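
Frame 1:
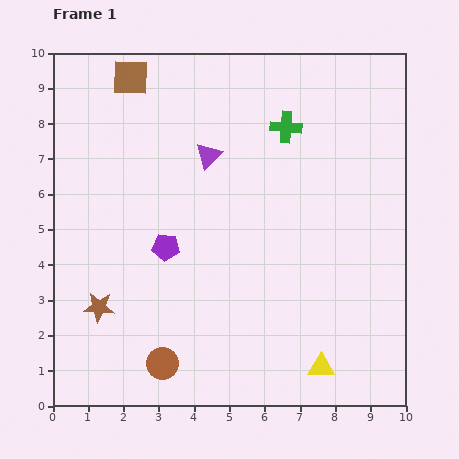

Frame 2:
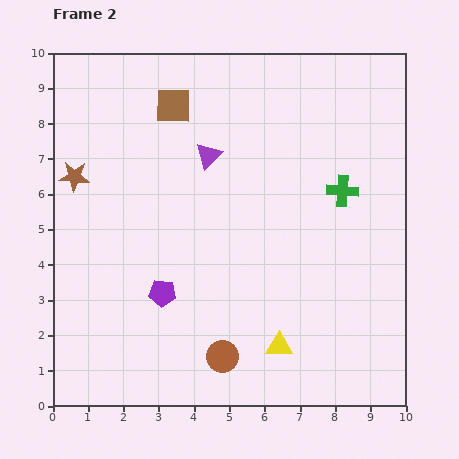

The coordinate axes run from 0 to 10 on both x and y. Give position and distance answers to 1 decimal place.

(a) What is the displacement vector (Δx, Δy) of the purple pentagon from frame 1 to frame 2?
(-0.1, -1.3)

The purple pentagon was at (3.2, 4.5) in frame 1 and (3.1, 3.2) in frame 2.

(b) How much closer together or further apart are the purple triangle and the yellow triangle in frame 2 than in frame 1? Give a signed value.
-1.0

Distance in frame 1: 6.8. Distance in frame 2: 5.8.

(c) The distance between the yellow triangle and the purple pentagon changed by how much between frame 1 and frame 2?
-2.0

Distance in frame 1: 5.6. Distance in frame 2: 3.6.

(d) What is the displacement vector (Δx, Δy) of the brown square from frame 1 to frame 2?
(1.2, -0.8)

The brown square was at (2.2, 9.3) in frame 1 and (3.4, 8.5) in frame 2.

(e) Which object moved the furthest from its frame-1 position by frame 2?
the brown star

(moved 3.8; next 2.4)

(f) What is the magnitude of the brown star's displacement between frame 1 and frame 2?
3.8

The brown star moved from (1.3, 2.8) to (0.6, 6.5), a distance of √(0.7² + 3.7²) ≈ 3.8.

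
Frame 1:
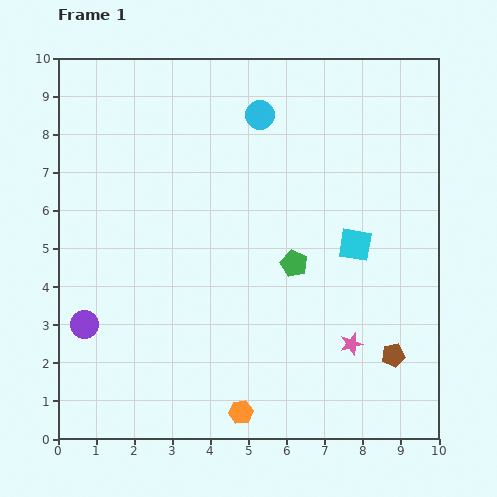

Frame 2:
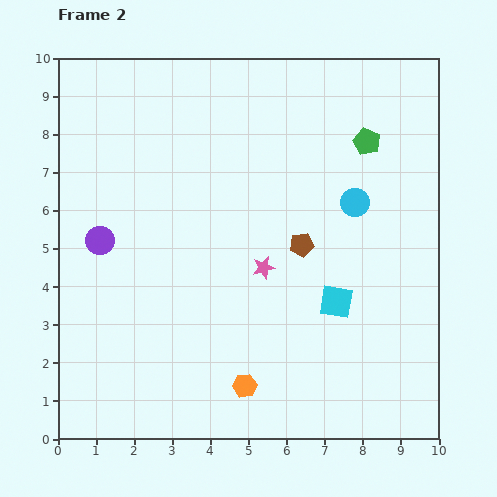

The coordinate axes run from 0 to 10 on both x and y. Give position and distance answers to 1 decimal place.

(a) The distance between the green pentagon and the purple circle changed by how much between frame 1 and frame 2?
+1.8

Distance in frame 1: 5.7. Distance in frame 2: 7.5.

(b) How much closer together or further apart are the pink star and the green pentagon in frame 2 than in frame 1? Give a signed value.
+1.7

Distance in frame 1: 2.6. Distance in frame 2: 4.3.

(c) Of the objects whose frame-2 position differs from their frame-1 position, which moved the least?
the orange hexagon

(moved 0.7)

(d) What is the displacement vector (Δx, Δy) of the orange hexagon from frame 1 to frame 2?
(0.1, 0.7)

The orange hexagon was at (4.8, 0.7) in frame 1 and (4.9, 1.4) in frame 2.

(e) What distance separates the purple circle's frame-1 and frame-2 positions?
2.2

The purple circle moved from (0.7, 3.0) to (1.1, 5.2), a distance of √(0.4² + 2.2²) ≈ 2.2.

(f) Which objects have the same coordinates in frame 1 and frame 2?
none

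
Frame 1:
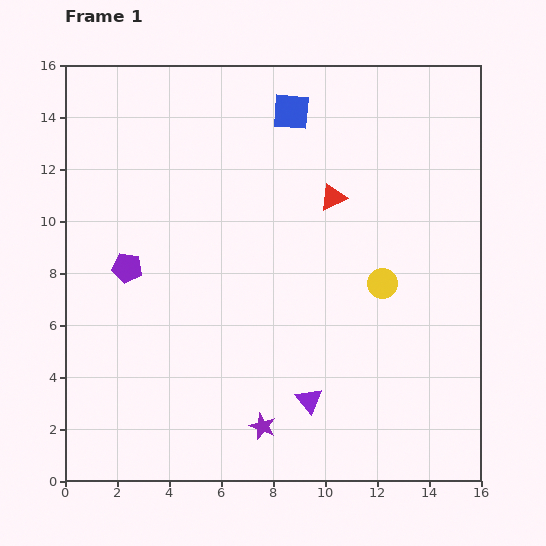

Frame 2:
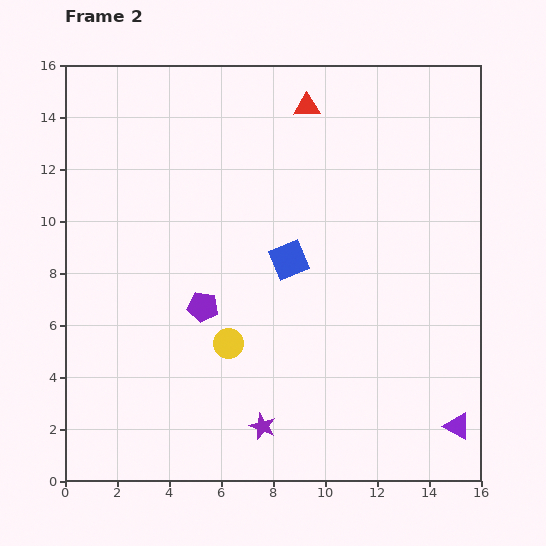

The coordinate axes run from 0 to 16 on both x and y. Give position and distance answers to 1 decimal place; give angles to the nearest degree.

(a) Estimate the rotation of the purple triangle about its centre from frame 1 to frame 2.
23° counter-clockwise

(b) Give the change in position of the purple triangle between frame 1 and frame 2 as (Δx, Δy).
(5.7, -1.0)

The purple triangle was at (9.4, 3.1) in frame 1 and (15.1, 2.1) in frame 2.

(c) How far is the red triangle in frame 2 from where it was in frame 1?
3.6

The red triangle moved from (10.3, 10.9) to (9.3, 14.4), a distance of √(1.0² + 3.5²) ≈ 3.6.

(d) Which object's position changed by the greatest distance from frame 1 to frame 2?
the yellow circle

(moved 6.3; next 5.8)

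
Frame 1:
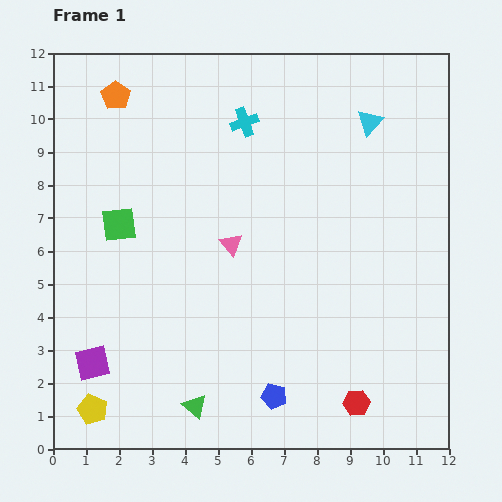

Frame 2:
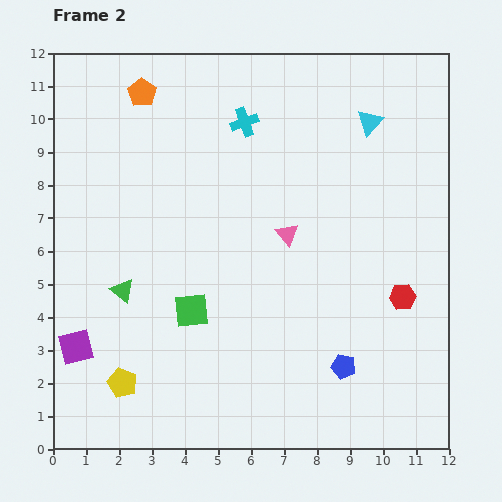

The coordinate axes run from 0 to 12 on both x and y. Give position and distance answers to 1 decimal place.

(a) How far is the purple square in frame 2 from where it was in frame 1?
0.7

The purple square moved from (1.2, 2.6) to (0.7, 3.1), a distance of √(0.5² + 0.5²) ≈ 0.7.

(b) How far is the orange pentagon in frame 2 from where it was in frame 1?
0.8

The orange pentagon moved from (1.9, 10.7) to (2.7, 10.8), a distance of √(0.8² + 0.1²) ≈ 0.8.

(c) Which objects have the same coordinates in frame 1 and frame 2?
the cyan triangle, the cyan cross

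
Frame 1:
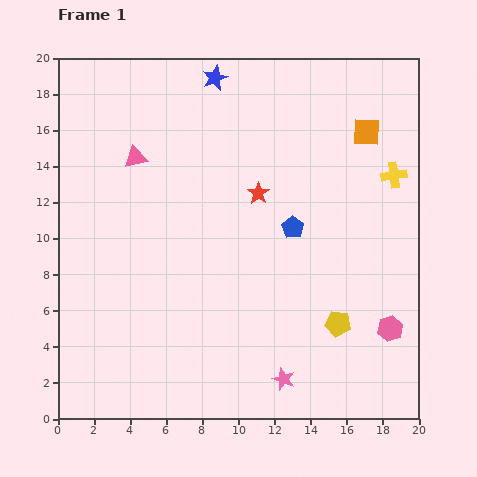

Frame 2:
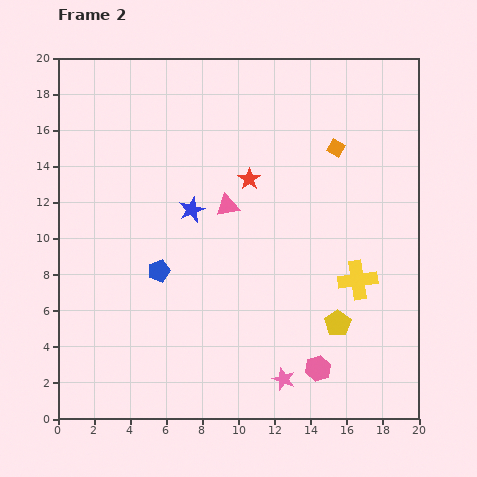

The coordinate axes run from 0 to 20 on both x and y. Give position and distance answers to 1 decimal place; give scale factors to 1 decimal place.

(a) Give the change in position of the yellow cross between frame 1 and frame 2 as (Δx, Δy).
(-2.0, -5.8)

The yellow cross was at (18.6, 13.5) in frame 1 and (16.6, 7.7) in frame 2.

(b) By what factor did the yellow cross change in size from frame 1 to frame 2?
1.5×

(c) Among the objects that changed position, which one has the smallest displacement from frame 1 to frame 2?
the red star

(moved 0.9)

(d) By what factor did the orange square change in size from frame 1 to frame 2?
0.6×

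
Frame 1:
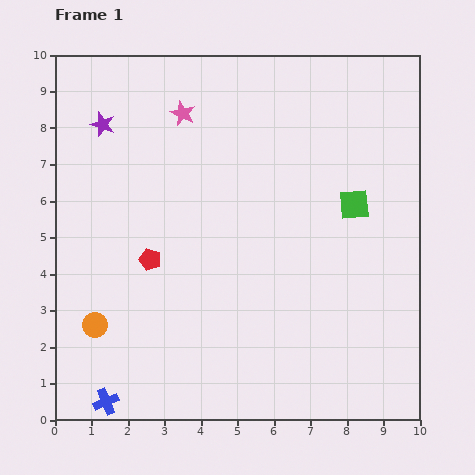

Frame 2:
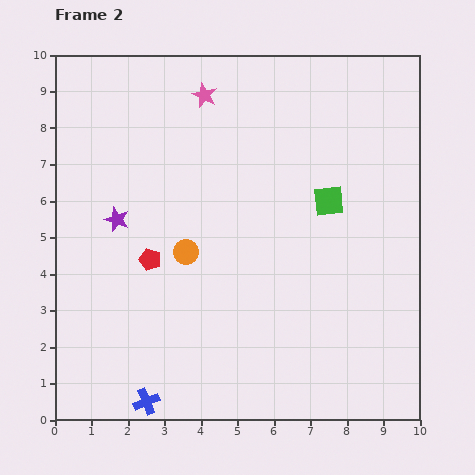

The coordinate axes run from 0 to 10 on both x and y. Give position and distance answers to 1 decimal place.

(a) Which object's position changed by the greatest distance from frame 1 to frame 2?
the orange circle

(moved 3.2; next 2.6)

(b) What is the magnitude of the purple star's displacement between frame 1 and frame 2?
2.6

The purple star moved from (1.3, 8.1) to (1.7, 5.5), a distance of √(0.4² + 2.6²) ≈ 2.6.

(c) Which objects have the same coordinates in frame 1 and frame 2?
the red pentagon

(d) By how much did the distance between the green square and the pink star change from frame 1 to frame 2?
-0.8

Distance in frame 1: 5.3. Distance in frame 2: 4.5.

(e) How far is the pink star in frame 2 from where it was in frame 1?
0.8

The pink star moved from (3.5, 8.4) to (4.1, 8.9), a distance of √(0.6² + 0.5²) ≈ 0.8.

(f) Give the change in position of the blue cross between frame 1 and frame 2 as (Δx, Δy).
(1.1, 0.0)

The blue cross was at (1.4, 0.5) in frame 1 and (2.5, 0.5) in frame 2.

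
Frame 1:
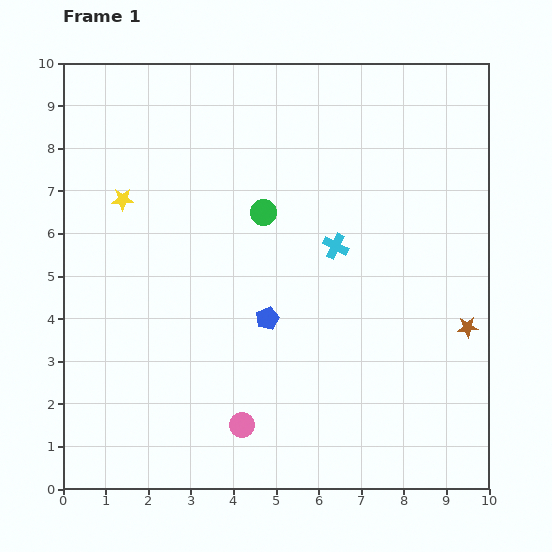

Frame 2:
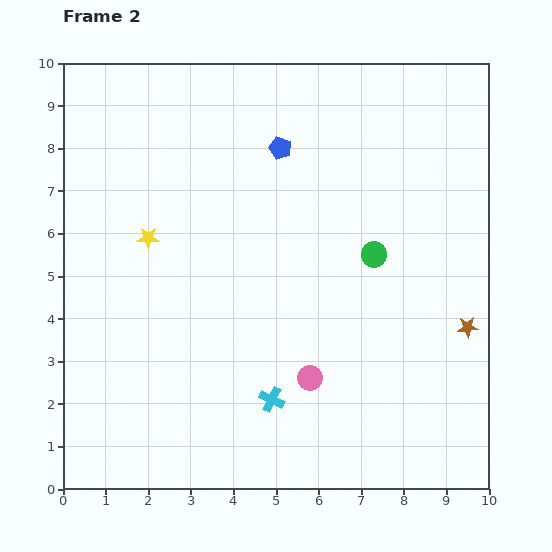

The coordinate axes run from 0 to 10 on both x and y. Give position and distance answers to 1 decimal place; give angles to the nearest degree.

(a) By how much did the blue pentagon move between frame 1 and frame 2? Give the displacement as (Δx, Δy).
(0.3, 4.0)

The blue pentagon was at (4.8, 4.0) in frame 1 and (5.1, 8.0) in frame 2.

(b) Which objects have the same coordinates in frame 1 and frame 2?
the brown star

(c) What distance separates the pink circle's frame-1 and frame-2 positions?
1.9

The pink circle moved from (4.2, 1.5) to (5.8, 2.6), a distance of √(1.6² + 1.1²) ≈ 1.9.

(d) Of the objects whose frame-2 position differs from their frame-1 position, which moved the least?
the yellow star

(moved 1.1)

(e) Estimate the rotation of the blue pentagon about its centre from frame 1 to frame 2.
29° counter-clockwise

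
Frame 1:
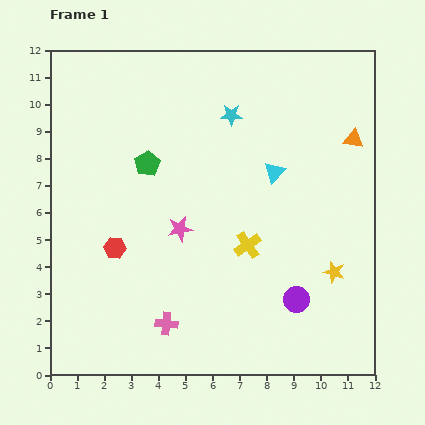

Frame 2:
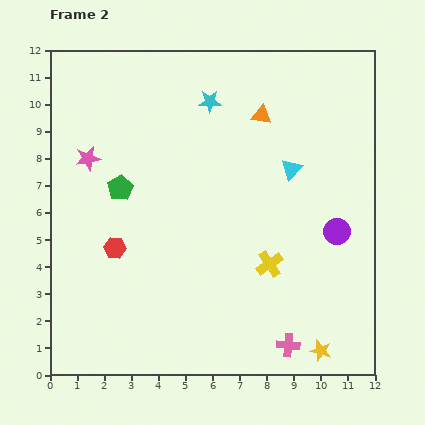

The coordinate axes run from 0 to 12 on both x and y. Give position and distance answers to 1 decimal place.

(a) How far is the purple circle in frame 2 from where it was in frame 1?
2.9

The purple circle moved from (9.1, 2.8) to (10.6, 5.3), a distance of √(1.5² + 2.5²) ≈ 2.9.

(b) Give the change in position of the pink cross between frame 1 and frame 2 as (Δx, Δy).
(4.5, -0.8)

The pink cross was at (4.3, 1.9) in frame 1 and (8.8, 1.1) in frame 2.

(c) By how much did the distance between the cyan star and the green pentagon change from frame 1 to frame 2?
+1.0

Distance in frame 1: 3.6. Distance in frame 2: 4.6.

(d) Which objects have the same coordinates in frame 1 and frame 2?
the red hexagon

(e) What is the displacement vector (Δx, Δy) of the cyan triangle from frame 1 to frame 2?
(0.6, 0.1)

The cyan triangle was at (8.3, 7.5) in frame 1 and (8.9, 7.6) in frame 2.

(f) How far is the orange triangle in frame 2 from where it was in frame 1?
3.5

The orange triangle moved from (11.2, 8.7) to (7.8, 9.6), a distance of √(3.4² + 0.9²) ≈ 3.5.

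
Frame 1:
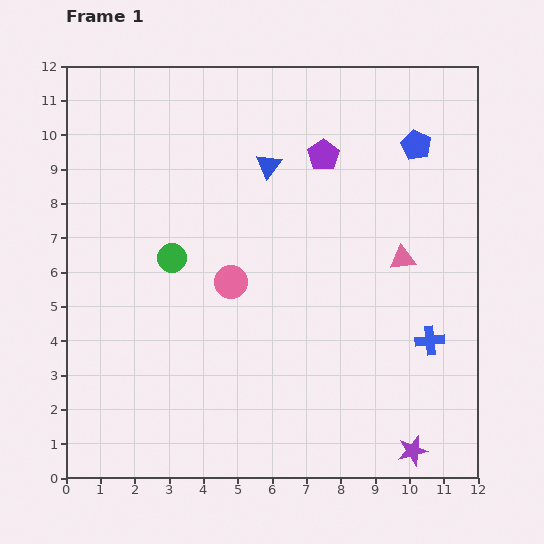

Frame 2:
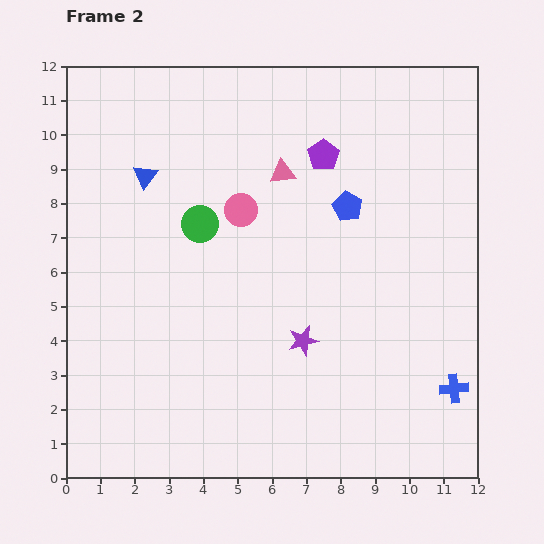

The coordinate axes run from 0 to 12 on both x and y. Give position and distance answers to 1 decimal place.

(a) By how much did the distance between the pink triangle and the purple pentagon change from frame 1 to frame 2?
-2.5

Distance in frame 1: 3.8. Distance in frame 2: 1.3.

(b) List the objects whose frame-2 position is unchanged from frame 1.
the purple pentagon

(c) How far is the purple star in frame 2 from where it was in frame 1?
4.5

The purple star moved from (10.1, 0.8) to (6.9, 4.0), a distance of √(3.2² + 3.2²) ≈ 4.5.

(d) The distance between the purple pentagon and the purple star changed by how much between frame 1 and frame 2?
-3.6

Distance in frame 1: 9.0. Distance in frame 2: 5.4.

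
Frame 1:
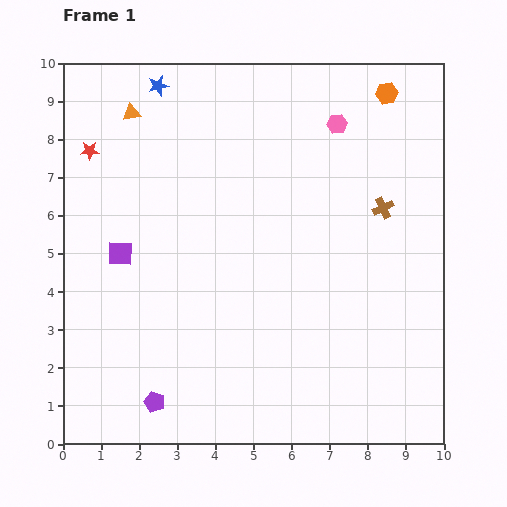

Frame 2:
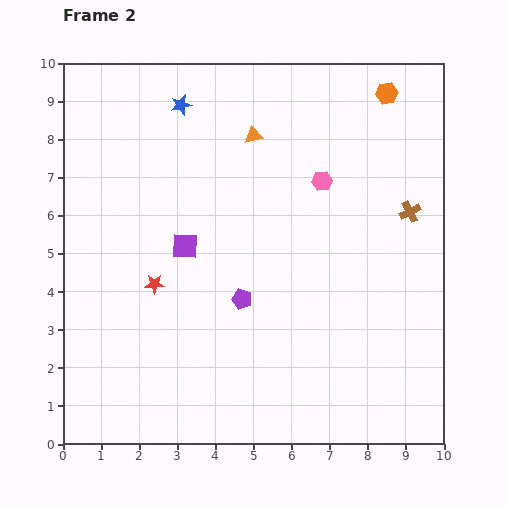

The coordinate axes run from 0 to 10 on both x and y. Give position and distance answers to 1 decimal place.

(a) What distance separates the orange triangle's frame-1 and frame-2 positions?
3.3

The orange triangle moved from (1.8, 8.7) to (5.0, 8.1), a distance of √(3.2² + 0.6²) ≈ 3.3.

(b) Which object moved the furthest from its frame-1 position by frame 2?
the red star

(moved 3.9; next 3.5)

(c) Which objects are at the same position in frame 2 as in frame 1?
the orange hexagon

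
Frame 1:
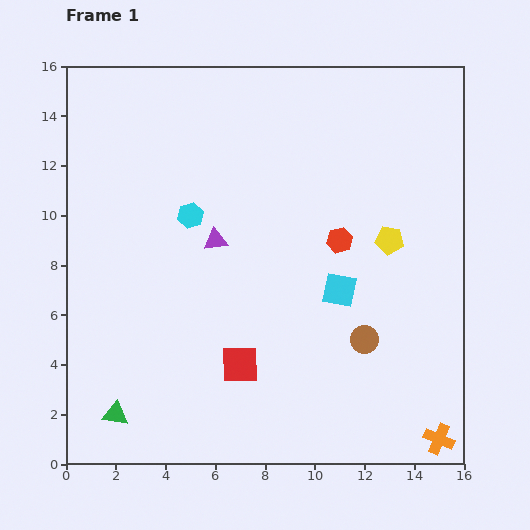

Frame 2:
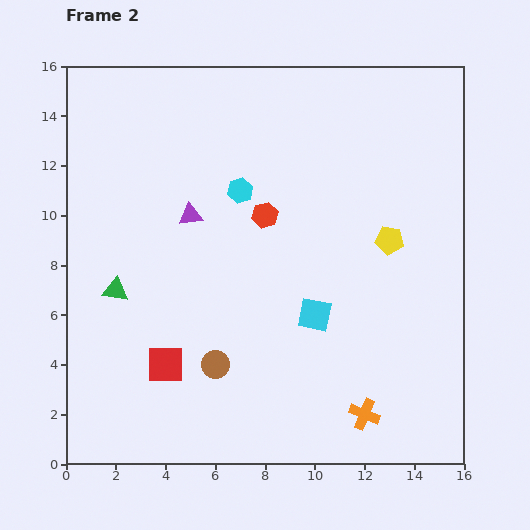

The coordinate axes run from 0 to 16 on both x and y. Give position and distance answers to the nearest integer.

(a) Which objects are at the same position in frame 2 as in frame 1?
the yellow pentagon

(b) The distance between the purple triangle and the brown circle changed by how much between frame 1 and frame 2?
-1

Distance in frame 1: 7. Distance in frame 2: 6.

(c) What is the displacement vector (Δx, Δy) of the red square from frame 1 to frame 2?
(-3, 0)

The red square was at (7, 4) in frame 1 and (4, 4) in frame 2.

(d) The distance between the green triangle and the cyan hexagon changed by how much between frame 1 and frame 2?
-3

Distance in frame 1: 9. Distance in frame 2: 6.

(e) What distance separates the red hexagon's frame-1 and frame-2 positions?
3

The red hexagon moved from (11, 9) to (8, 10), a distance of √(3² + 1²) ≈ 3.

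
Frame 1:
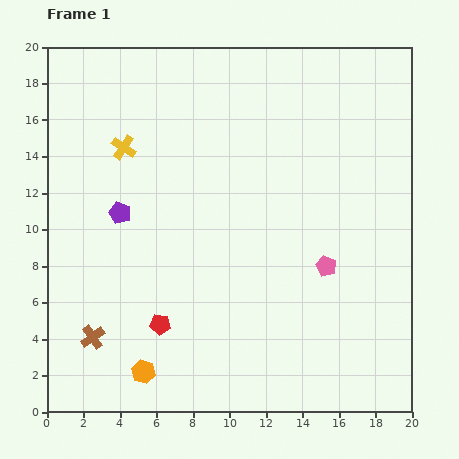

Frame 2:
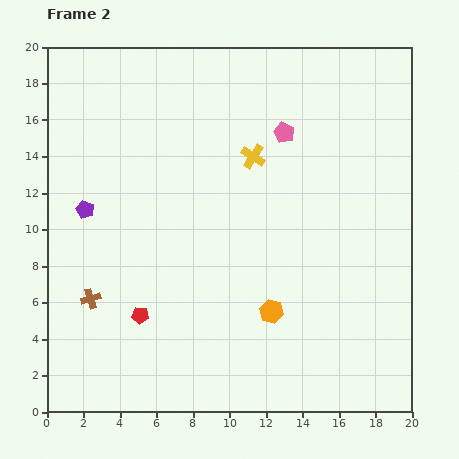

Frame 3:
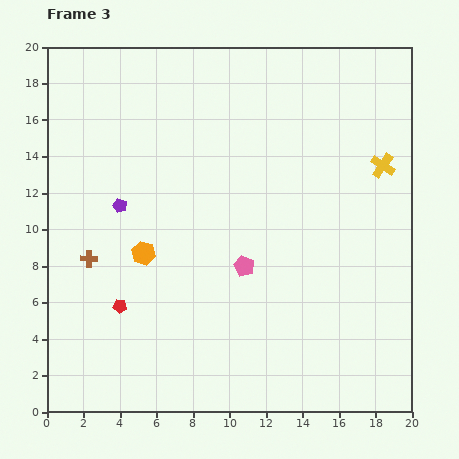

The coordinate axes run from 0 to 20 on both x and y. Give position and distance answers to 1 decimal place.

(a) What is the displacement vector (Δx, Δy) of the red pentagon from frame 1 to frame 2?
(-1.1, 0.5)

The red pentagon was at (6.2, 4.8) in frame 1 and (5.1, 5.3) in frame 2.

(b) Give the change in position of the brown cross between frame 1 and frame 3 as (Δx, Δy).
(-0.2, 4.3)

The brown cross was at (2.5, 4.1) in frame 1 and (2.3, 8.4) in frame 3.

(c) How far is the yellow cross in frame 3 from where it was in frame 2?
7.1

The yellow cross moved from (11.3, 14.0) to (18.4, 13.5), a distance of √(7.1² + 0.5²) ≈ 7.1.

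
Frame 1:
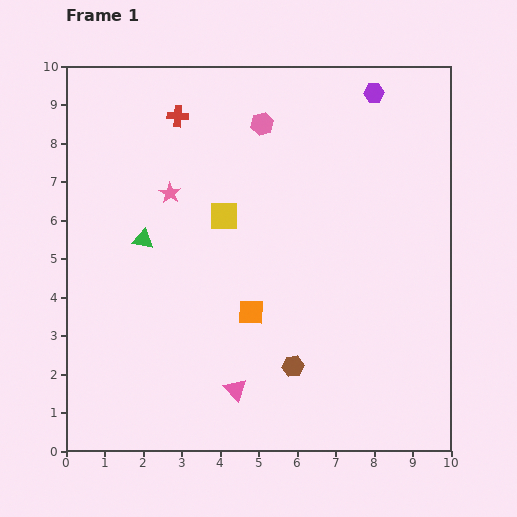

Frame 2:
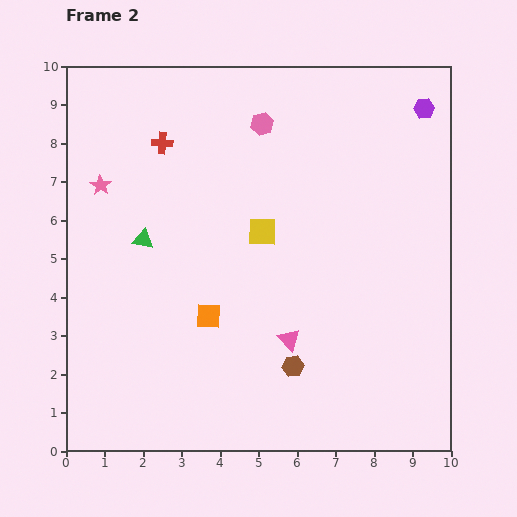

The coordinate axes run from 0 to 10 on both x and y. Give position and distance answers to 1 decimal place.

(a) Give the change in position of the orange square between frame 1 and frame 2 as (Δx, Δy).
(-1.1, -0.1)

The orange square was at (4.8, 3.6) in frame 1 and (3.7, 3.5) in frame 2.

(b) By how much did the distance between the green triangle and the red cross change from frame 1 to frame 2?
-0.8

Distance in frame 1: 3.3. Distance in frame 2: 2.5.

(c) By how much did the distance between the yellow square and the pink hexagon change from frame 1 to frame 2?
+0.2

Distance in frame 1: 2.6. Distance in frame 2: 2.8.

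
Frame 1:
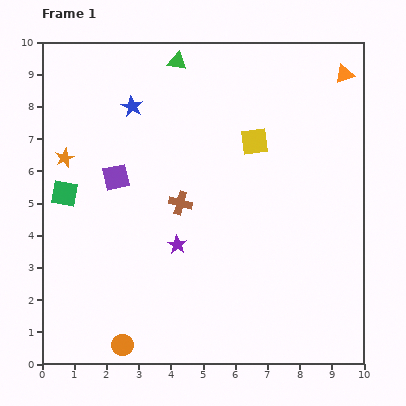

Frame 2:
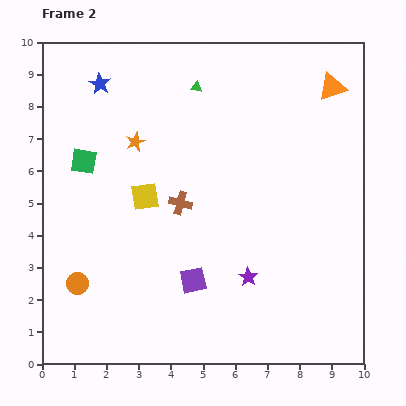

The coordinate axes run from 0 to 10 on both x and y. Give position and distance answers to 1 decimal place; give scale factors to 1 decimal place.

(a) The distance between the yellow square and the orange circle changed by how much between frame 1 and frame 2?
-4.1

Distance in frame 1: 7.5. Distance in frame 2: 3.4.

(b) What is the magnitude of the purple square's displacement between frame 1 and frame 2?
4.0

The purple square moved from (2.3, 5.8) to (4.7, 2.6), a distance of √(2.4² + 3.2²) ≈ 4.0.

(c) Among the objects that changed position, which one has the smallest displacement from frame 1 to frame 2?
the orange triangle

(moved 0.6)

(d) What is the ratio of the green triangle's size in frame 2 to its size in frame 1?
0.6×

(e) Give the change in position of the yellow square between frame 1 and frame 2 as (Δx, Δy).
(-3.4, -1.7)

The yellow square was at (6.6, 6.9) in frame 1 and (3.2, 5.2) in frame 2.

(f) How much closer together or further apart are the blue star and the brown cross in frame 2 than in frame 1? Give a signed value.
+1.1

Distance in frame 1: 3.4. Distance in frame 2: 4.5.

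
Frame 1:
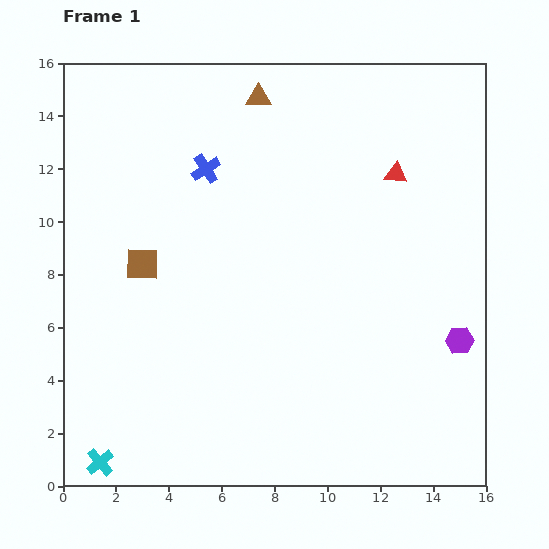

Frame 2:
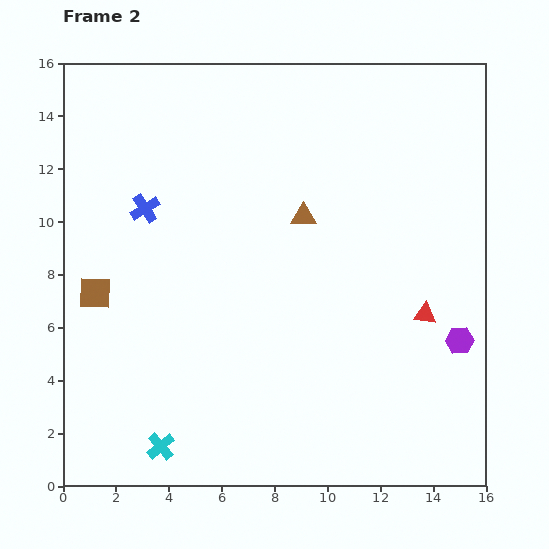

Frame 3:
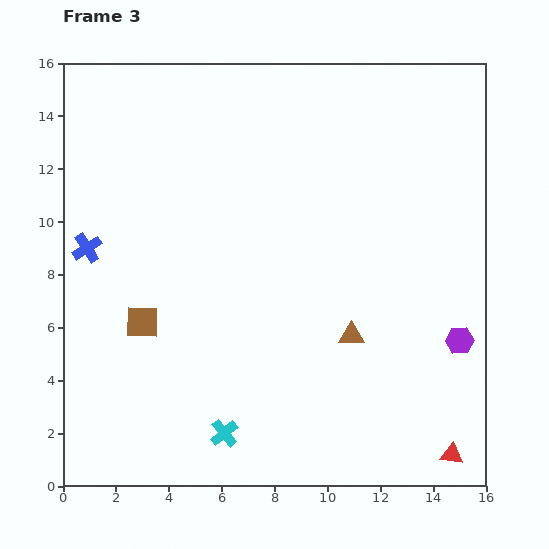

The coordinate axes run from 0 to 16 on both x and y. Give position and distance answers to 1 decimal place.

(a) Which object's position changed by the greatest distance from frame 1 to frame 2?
the red triangle

(moved 5.4; next 4.8)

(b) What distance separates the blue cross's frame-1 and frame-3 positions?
5.4

The blue cross moved from (5.4, 12.0) to (0.9, 9.0), a distance of √(4.5² + 3.0²) ≈ 5.4.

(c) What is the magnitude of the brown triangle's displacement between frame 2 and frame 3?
4.8

The brown triangle moved from (9.1, 10.2) to (10.9, 5.7), a distance of √(1.8² + 4.5²) ≈ 4.8.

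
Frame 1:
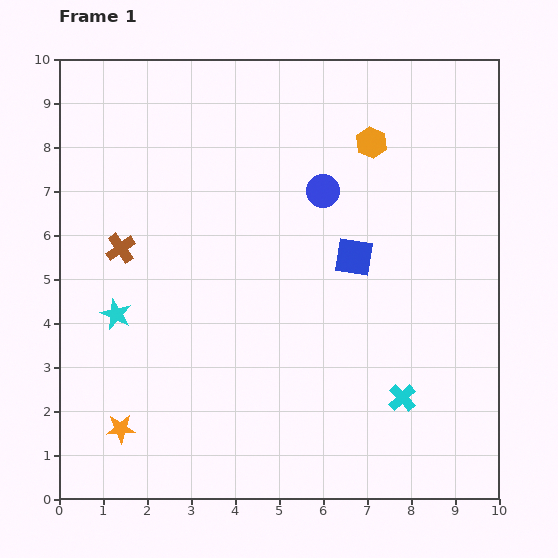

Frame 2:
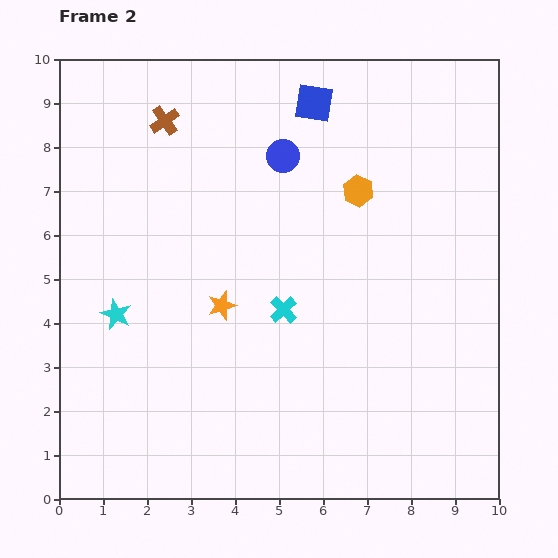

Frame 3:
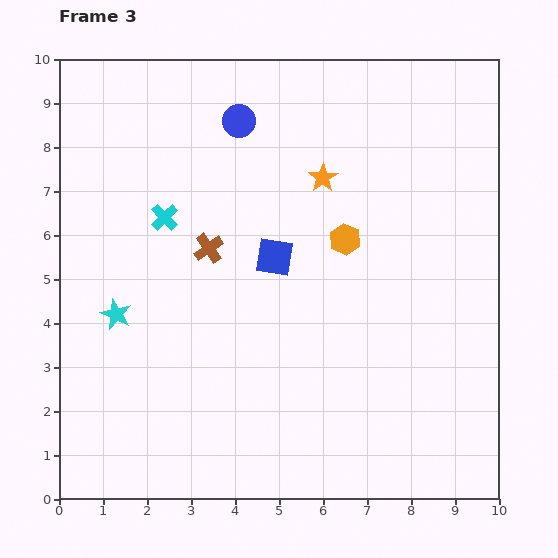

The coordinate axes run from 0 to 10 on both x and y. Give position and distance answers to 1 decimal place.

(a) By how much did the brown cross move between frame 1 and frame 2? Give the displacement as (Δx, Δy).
(1.0, 2.9)

The brown cross was at (1.4, 5.7) in frame 1 and (2.4, 8.6) in frame 2.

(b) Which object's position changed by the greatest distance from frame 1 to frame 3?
the orange star

(moved 7.3; next 6.8)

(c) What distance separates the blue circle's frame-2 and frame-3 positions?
1.3

The blue circle moved from (5.1, 7.8) to (4.1, 8.6), a distance of √(1.0² + 0.8²) ≈ 1.3.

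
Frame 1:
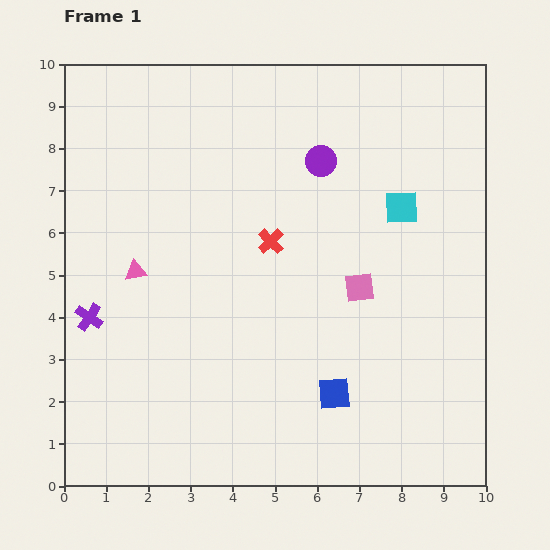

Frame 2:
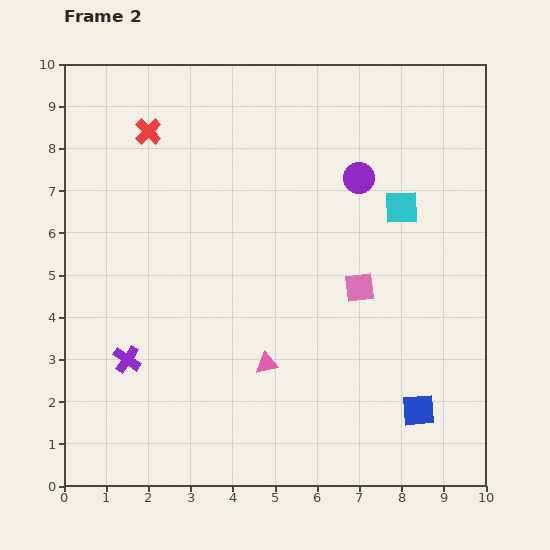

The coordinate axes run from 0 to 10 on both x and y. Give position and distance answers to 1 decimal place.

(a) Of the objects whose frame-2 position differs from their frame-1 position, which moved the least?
the purple circle

(moved 1.0)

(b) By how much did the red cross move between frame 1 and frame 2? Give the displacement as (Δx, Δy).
(-2.9, 2.6)

The red cross was at (4.9, 5.8) in frame 1 and (2.0, 8.4) in frame 2.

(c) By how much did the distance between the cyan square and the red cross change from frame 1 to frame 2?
+3.1

Distance in frame 1: 3.2. Distance in frame 2: 6.3.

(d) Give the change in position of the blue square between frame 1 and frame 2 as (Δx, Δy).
(2.0, -0.4)

The blue square was at (6.4, 2.2) in frame 1 and (8.4, 1.8) in frame 2.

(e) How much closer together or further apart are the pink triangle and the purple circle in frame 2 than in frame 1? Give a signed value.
-0.2

Distance in frame 1: 5.1. Distance in frame 2: 4.9.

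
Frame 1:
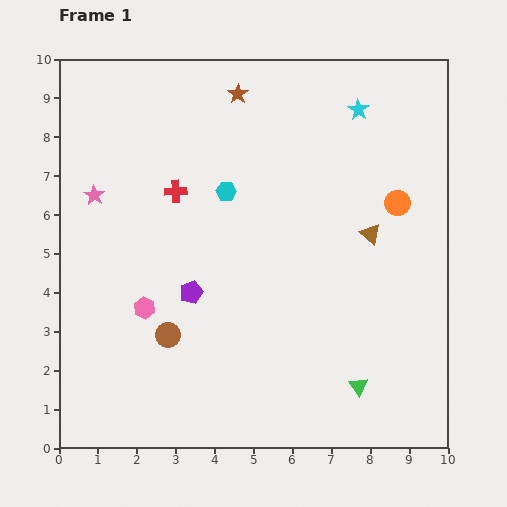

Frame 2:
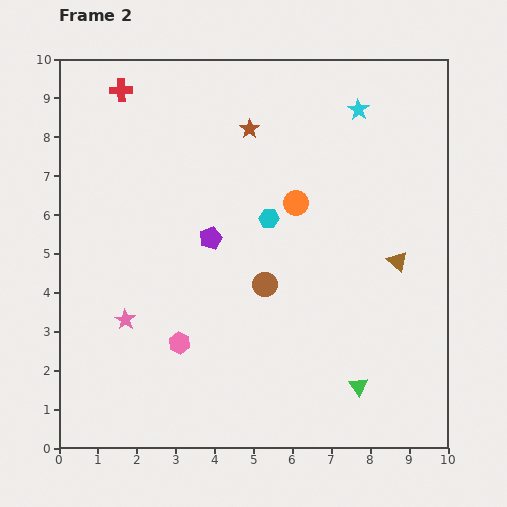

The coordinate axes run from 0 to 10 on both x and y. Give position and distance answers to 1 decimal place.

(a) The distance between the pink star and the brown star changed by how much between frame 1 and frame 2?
+1.4

Distance in frame 1: 4.5. Distance in frame 2: 5.9.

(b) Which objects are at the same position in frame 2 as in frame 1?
the cyan star, the green triangle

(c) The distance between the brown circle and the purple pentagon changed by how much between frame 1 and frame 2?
+0.5

Distance in frame 1: 1.3. Distance in frame 2: 1.8.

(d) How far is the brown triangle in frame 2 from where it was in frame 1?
1.0

The brown triangle moved from (8.0, 5.5) to (8.7, 4.8), a distance of √(0.7² + 0.7²) ≈ 1.0.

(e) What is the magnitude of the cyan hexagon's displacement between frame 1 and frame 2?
1.3

The cyan hexagon moved from (4.3, 6.6) to (5.4, 5.9), a distance of √(1.1² + 0.7²) ≈ 1.3.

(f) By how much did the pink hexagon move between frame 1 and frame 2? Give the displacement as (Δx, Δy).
(0.9, -0.9)

The pink hexagon was at (2.2, 3.6) in frame 1 and (3.1, 2.7) in frame 2.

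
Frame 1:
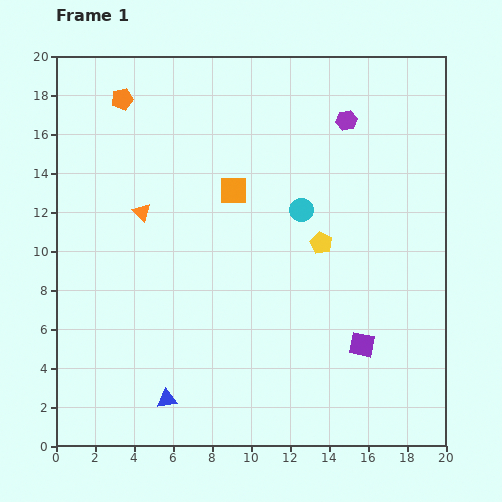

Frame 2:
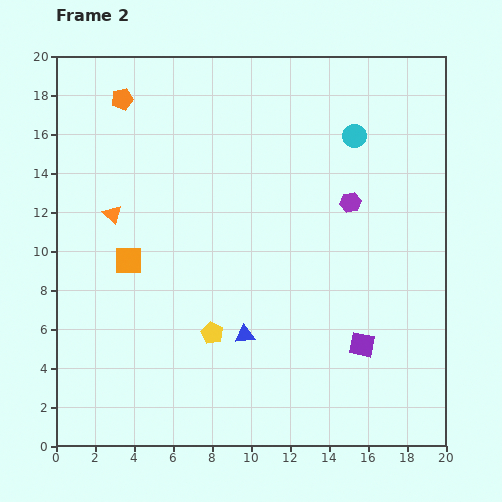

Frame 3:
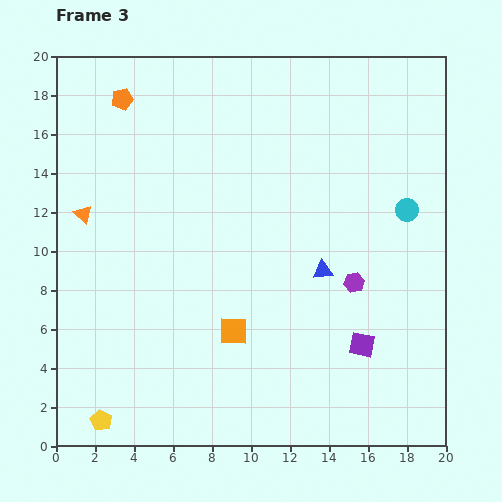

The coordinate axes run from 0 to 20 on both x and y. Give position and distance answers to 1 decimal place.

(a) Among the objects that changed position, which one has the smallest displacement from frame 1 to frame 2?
the orange triangle

(moved 1.5)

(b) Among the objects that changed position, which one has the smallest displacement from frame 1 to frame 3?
the orange triangle

(moved 3.0)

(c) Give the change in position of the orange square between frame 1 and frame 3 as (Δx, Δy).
(0.0, -7.2)

The orange square was at (9.1, 13.1) in frame 1 and (9.1, 5.9) in frame 3.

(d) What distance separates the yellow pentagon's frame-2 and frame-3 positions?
7.3

The yellow pentagon moved from (8.0, 5.8) to (2.3, 1.3), a distance of √(5.7² + 4.5²) ≈ 7.3.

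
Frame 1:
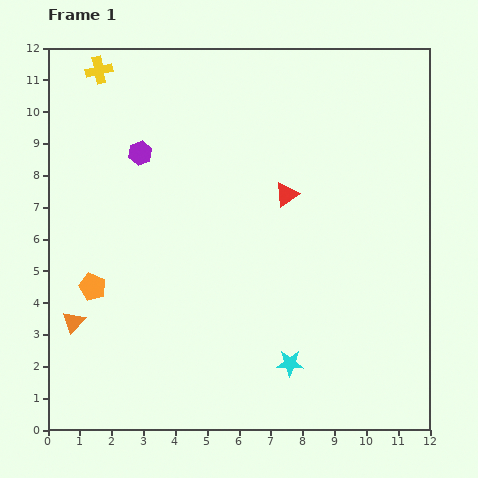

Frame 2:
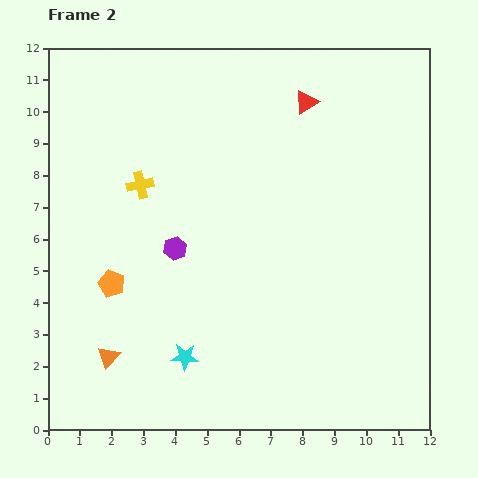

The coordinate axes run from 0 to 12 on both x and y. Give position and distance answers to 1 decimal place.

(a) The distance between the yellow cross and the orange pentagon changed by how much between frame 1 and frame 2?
-3.6

Distance in frame 1: 6.8. Distance in frame 2: 3.2.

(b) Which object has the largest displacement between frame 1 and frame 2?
the yellow cross

(moved 3.8; next 3.3)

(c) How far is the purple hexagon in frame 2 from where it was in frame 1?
3.2

The purple hexagon moved from (2.9, 8.7) to (4.0, 5.7), a distance of √(1.1² + 3.0²) ≈ 3.2.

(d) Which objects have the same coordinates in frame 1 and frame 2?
none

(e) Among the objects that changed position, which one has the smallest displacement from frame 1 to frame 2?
the orange pentagon

(moved 0.6)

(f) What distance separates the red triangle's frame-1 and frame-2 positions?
3.0

The red triangle moved from (7.5, 7.4) to (8.1, 10.3), a distance of √(0.6² + 2.9²) ≈ 3.0.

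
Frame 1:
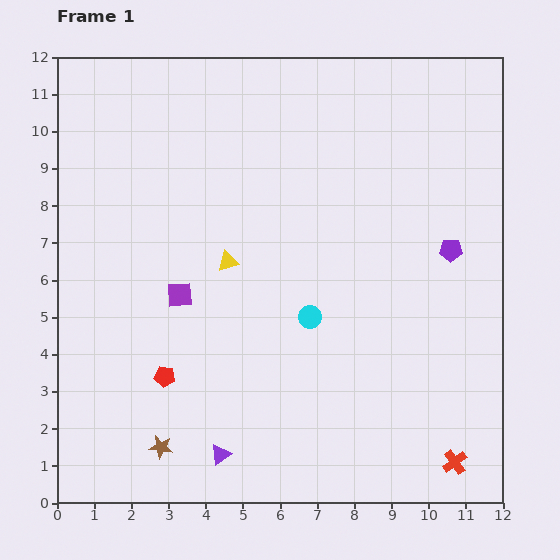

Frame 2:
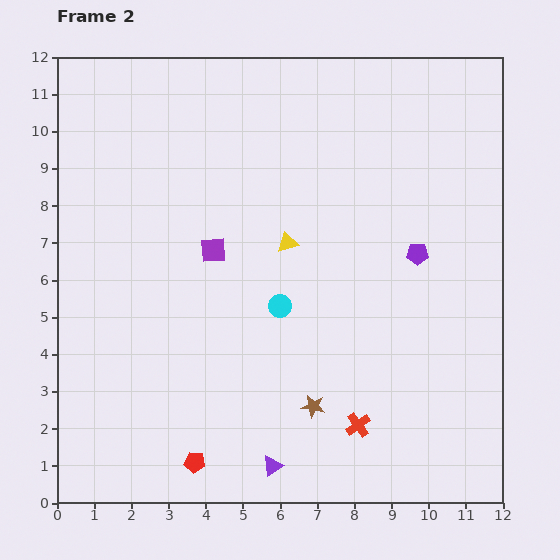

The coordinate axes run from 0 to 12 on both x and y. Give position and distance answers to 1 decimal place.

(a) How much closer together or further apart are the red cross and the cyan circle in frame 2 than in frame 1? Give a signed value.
-1.7

Distance in frame 1: 5.5. Distance in frame 2: 3.8.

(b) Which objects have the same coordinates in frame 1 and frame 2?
none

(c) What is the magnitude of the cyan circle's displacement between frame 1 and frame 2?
0.9

The cyan circle moved from (6.8, 5.0) to (6.0, 5.3), a distance of √(0.8² + 0.3²) ≈ 0.9.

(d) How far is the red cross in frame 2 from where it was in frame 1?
2.8

The red cross moved from (10.7, 1.1) to (8.1, 2.1), a distance of √(2.6² + 1.0²) ≈ 2.8.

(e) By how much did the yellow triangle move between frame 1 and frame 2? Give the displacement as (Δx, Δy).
(1.6, 0.5)

The yellow triangle was at (4.6, 6.5) in frame 1 and (6.2, 7.0) in frame 2.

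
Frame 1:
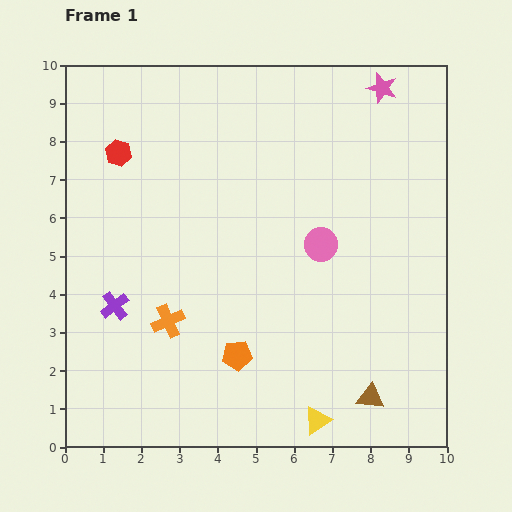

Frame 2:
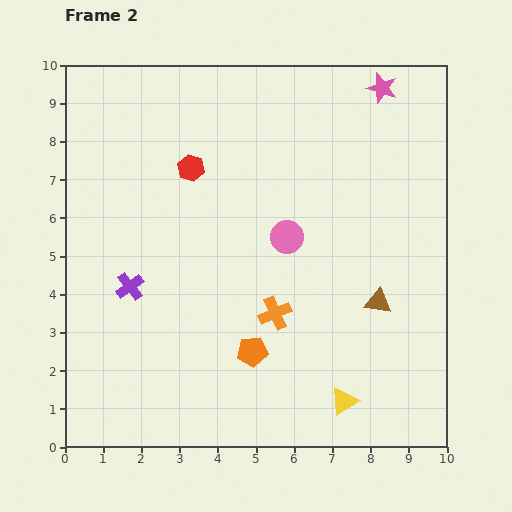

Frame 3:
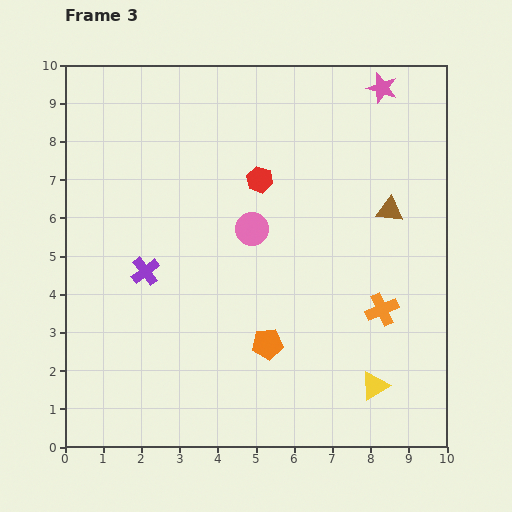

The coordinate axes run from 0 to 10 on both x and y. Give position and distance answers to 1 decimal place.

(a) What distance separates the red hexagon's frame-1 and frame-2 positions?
1.9

The red hexagon moved from (1.4, 7.7) to (3.3, 7.3), a distance of √(1.9² + 0.4²) ≈ 1.9.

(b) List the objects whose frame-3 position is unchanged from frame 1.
the pink star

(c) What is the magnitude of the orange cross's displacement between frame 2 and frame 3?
2.8

The orange cross moved from (5.5, 3.5) to (8.3, 3.6), a distance of √(2.8² + 0.1²) ≈ 2.8.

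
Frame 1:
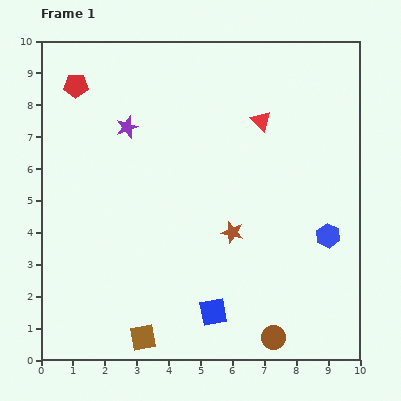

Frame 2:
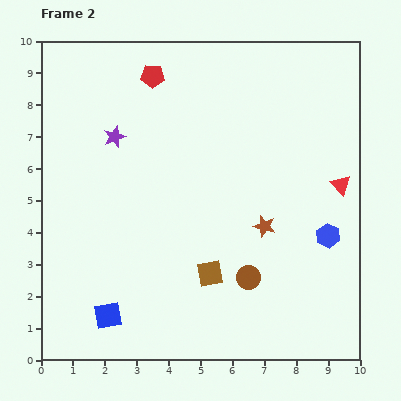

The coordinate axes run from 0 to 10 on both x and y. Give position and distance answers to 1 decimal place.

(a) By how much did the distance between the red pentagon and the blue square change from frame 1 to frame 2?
-0.7

Distance in frame 1: 8.3. Distance in frame 2: 7.6.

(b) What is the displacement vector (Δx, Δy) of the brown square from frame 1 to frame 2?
(2.1, 2.0)

The brown square was at (3.2, 0.7) in frame 1 and (5.3, 2.7) in frame 2.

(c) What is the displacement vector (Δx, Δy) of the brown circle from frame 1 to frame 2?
(-0.8, 1.9)

The brown circle was at (7.3, 0.7) in frame 1 and (6.5, 2.6) in frame 2.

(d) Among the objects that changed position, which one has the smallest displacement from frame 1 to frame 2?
the purple star

(moved 0.5)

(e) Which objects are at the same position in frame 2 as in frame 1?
the blue hexagon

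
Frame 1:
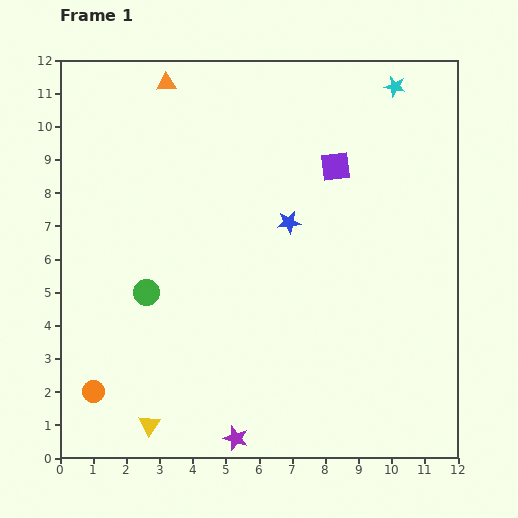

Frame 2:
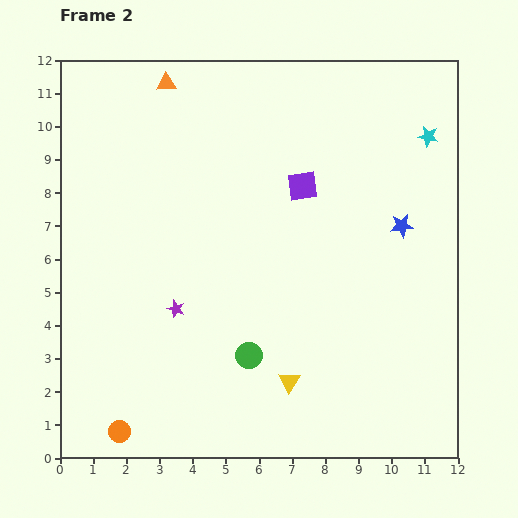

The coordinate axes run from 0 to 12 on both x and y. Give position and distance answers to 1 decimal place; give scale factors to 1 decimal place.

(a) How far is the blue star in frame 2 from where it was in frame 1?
3.4

The blue star moved from (6.9, 7.1) to (10.3, 7.0), a distance of √(3.4² + 0.1²) ≈ 3.4.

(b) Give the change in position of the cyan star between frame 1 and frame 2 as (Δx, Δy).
(1.0, -1.5)

The cyan star was at (10.1, 11.2) in frame 1 and (11.1, 9.7) in frame 2.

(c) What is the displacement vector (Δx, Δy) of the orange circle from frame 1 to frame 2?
(0.8, -1.2)

The orange circle was at (1.0, 2.0) in frame 1 and (1.8, 0.8) in frame 2.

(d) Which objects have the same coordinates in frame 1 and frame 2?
the orange triangle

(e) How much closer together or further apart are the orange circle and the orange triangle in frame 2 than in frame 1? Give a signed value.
+1.0

Distance in frame 1: 9.6. Distance in frame 2: 10.6.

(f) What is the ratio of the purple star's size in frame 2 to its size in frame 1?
0.7×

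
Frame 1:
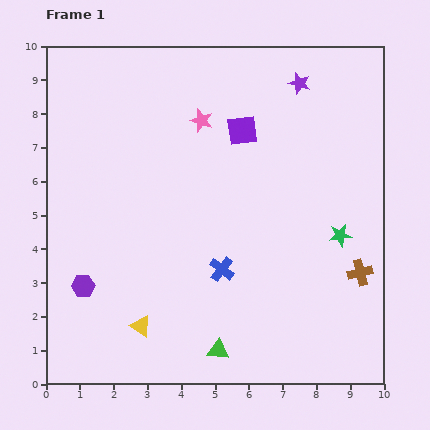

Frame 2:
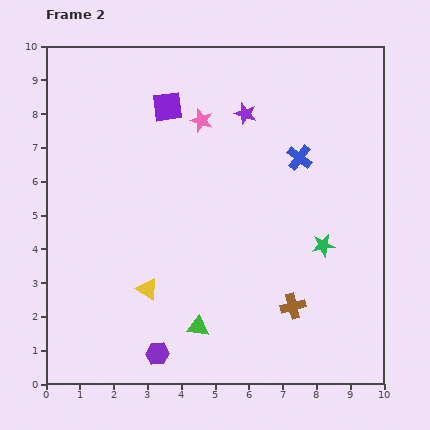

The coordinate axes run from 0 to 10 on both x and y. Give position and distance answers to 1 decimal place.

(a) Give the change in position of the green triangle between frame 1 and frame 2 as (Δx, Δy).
(-0.6, 0.7)

The green triangle was at (5.1, 1.0) in frame 1 and (4.5, 1.7) in frame 2.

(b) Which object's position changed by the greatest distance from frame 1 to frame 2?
the blue cross

(moved 4.0; next 3.0)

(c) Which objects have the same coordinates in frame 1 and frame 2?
the pink star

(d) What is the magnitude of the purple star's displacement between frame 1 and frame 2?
1.8

The purple star moved from (7.5, 8.9) to (5.9, 8.0), a distance of √(1.6² + 0.9²) ≈ 1.8.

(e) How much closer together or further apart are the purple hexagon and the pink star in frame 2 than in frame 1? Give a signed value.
+1.0

Distance in frame 1: 6.0. Distance in frame 2: 7.0.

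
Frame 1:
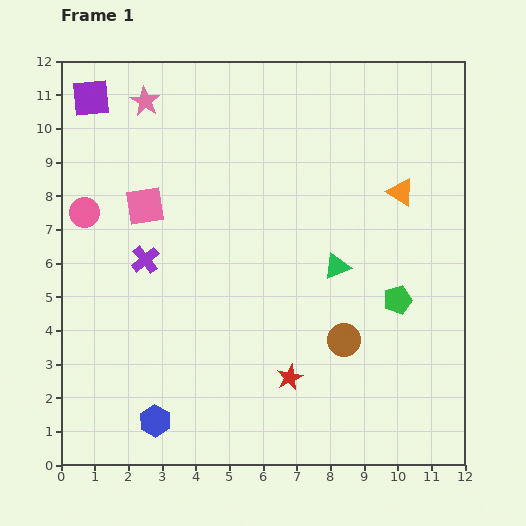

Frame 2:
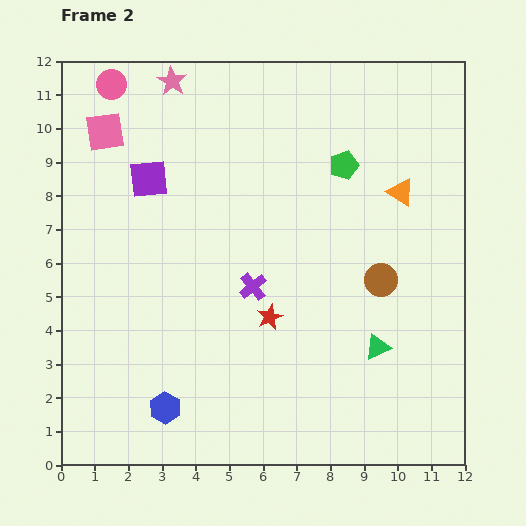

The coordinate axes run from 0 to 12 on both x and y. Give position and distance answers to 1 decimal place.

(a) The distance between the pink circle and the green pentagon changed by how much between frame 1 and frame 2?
-2.4

Distance in frame 1: 9.7. Distance in frame 2: 7.3.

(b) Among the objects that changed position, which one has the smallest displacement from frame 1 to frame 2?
the blue hexagon

(moved 0.5)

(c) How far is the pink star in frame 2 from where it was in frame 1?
1.0

The pink star moved from (2.5, 10.8) to (3.3, 11.4), a distance of √(0.8² + 0.6²) ≈ 1.0.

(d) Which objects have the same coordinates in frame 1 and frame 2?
the orange triangle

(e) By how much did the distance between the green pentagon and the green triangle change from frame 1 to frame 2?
+3.4

Distance in frame 1: 2.1. Distance in frame 2: 5.5.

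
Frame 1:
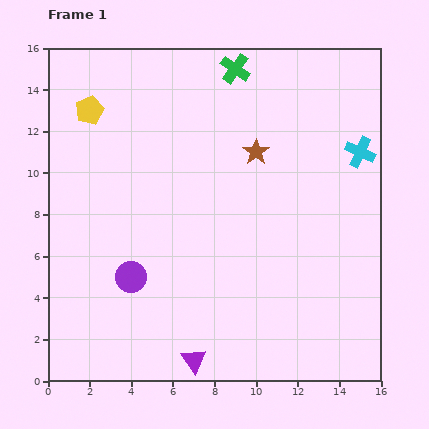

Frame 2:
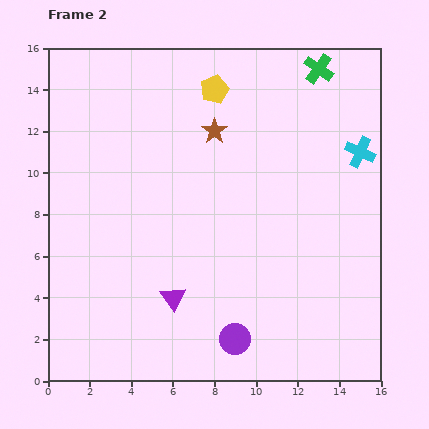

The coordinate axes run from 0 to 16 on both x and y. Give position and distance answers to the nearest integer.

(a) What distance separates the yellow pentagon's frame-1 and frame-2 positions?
6

The yellow pentagon moved from (2, 13) to (8, 14), a distance of √(6² + 1²) ≈ 6.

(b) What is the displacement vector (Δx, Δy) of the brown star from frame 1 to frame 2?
(-2, 1)

The brown star was at (10, 11) in frame 1 and (8, 12) in frame 2.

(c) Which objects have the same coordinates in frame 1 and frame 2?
the cyan cross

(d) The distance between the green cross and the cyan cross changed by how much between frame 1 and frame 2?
-3

Distance in frame 1: 7. Distance in frame 2: 4.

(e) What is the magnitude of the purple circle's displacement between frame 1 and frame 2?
6

The purple circle moved from (4, 5) to (9, 2), a distance of √(5² + 3²) ≈ 6.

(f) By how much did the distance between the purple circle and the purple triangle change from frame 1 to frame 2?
-1

Distance in frame 1: 5. Distance in frame 2: 4.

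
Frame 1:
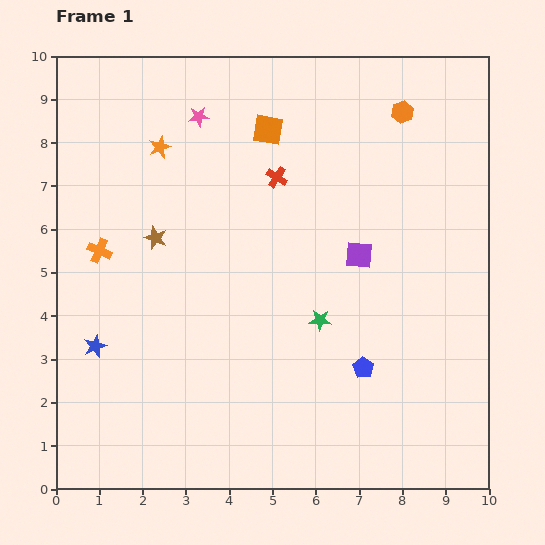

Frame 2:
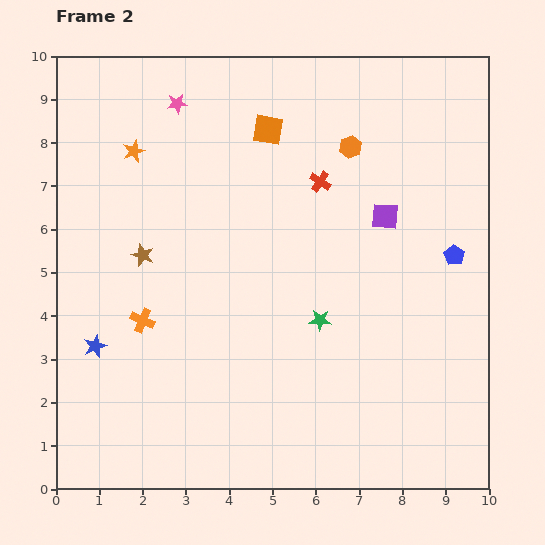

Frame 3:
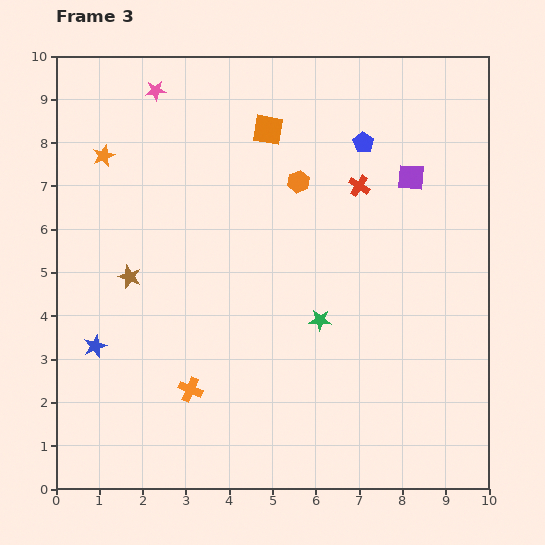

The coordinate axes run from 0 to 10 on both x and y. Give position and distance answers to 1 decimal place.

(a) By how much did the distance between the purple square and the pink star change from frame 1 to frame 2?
+0.6

Distance in frame 1: 4.9. Distance in frame 2: 5.5.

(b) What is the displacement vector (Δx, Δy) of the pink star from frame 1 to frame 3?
(-1.0, 0.6)

The pink star was at (3.3, 8.6) in frame 1 and (2.3, 9.2) in frame 3.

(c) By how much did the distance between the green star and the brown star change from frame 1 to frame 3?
+0.3

Distance in frame 1: 4.2. Distance in frame 3: 4.5.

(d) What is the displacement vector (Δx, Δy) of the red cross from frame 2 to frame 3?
(0.9, -0.1)

The red cross was at (6.1, 7.1) in frame 2 and (7.0, 7.0) in frame 3.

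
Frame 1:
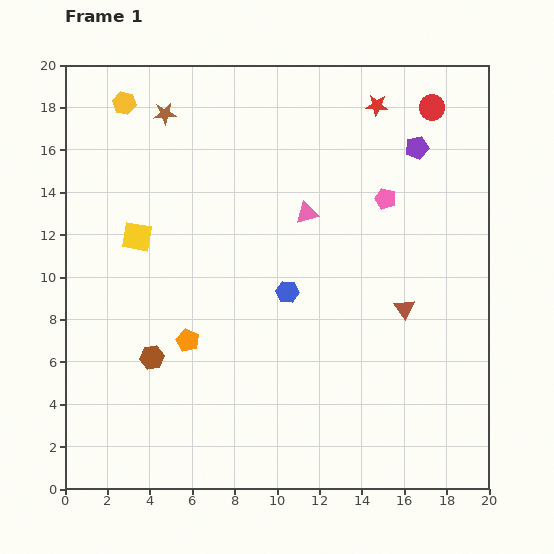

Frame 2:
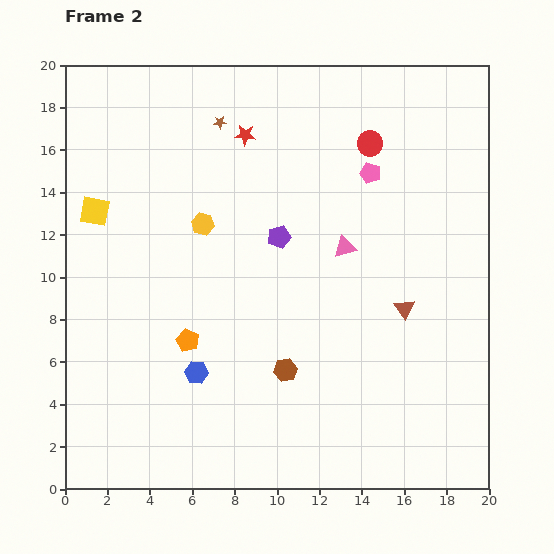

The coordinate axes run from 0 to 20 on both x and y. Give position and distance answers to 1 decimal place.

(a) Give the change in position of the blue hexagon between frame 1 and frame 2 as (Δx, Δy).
(-4.3, -3.8)

The blue hexagon was at (10.5, 9.3) in frame 1 and (6.2, 5.5) in frame 2.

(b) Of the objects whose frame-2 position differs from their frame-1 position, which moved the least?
the pink pentagon

(moved 1.4)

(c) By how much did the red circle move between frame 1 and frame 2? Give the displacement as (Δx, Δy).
(-2.9, -1.7)

The red circle was at (17.3, 18.0) in frame 1 and (14.4, 16.3) in frame 2.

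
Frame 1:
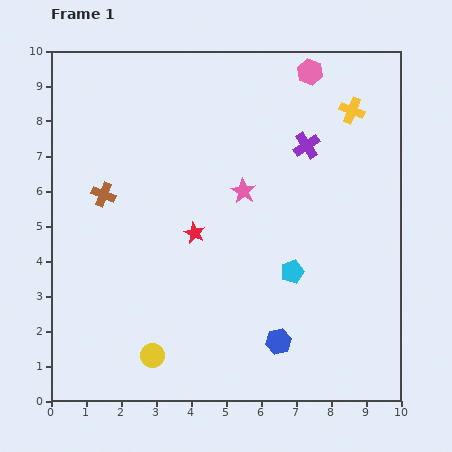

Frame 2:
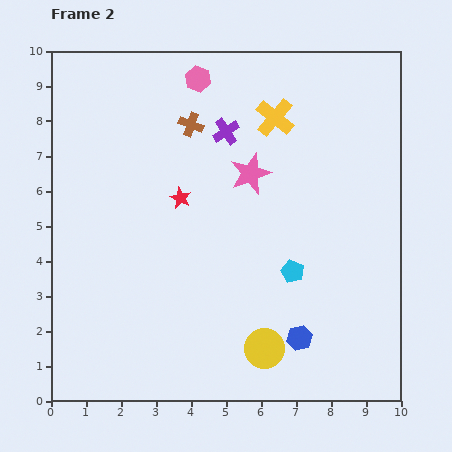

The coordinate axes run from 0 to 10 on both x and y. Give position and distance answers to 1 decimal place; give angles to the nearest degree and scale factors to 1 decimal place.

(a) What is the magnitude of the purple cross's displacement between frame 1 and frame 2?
2.3

The purple cross moved from (7.3, 7.3) to (5.0, 7.7), a distance of √(2.3² + 0.4²) ≈ 2.3.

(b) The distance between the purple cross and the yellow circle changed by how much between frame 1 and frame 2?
-1.1

Distance in frame 1: 7.4. Distance in frame 2: 6.3.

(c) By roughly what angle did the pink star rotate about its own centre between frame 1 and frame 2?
21° clockwise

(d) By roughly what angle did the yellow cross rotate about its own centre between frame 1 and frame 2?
18° clockwise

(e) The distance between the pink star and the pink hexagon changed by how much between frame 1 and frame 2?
-0.8

Distance in frame 1: 3.9. Distance in frame 2: 3.1.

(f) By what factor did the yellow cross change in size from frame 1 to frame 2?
1.5×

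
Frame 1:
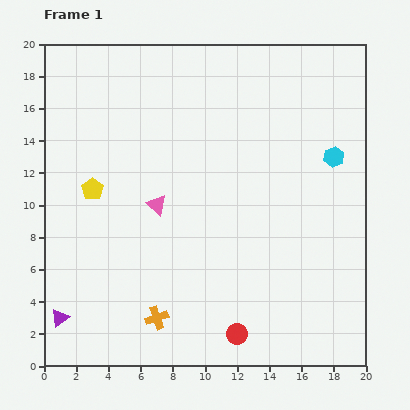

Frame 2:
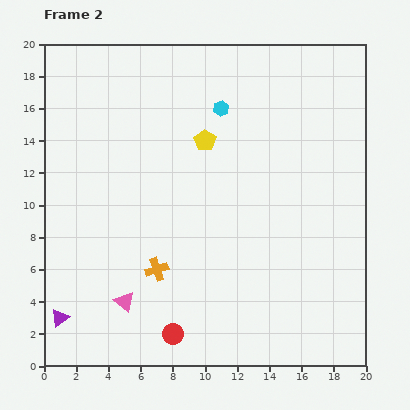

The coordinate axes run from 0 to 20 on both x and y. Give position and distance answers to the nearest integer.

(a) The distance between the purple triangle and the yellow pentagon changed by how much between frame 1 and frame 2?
+6

Distance in frame 1: 8. Distance in frame 2: 14.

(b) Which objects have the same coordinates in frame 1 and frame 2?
the purple triangle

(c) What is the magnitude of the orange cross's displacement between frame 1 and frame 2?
3

The orange cross moved from (7, 3) to (7, 6), a distance of √(0² + 3²) ≈ 3.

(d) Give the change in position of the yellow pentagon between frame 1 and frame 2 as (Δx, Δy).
(7, 3)

The yellow pentagon was at (3, 11) in frame 1 and (10, 14) in frame 2.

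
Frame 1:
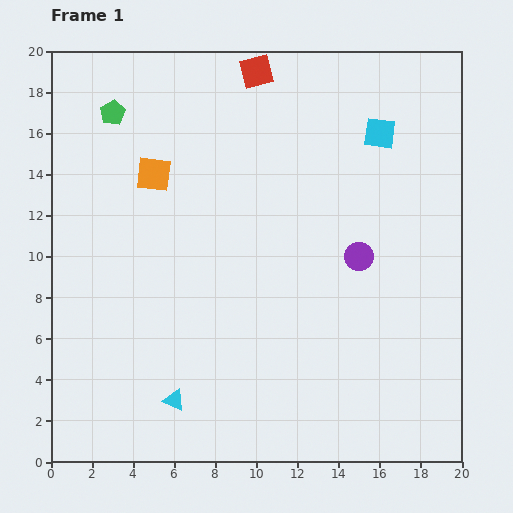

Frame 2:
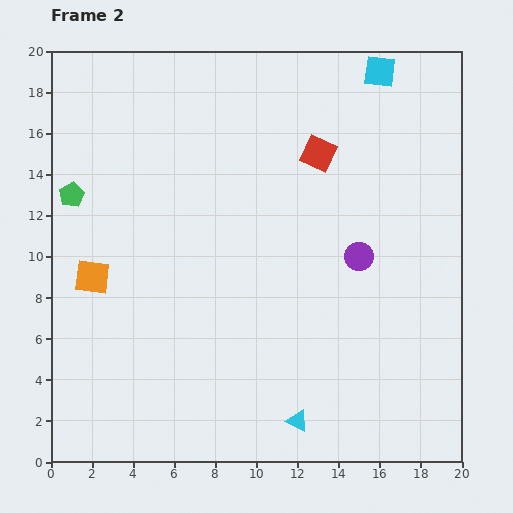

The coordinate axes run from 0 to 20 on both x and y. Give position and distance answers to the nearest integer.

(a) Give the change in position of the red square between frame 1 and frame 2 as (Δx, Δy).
(3, -4)

The red square was at (10, 19) in frame 1 and (13, 15) in frame 2.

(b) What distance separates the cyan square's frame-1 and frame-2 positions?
3

The cyan square moved from (16, 16) to (16, 19), a distance of √(0² + 3²) ≈ 3.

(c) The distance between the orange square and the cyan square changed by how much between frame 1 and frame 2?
+6

Distance in frame 1: 11. Distance in frame 2: 17.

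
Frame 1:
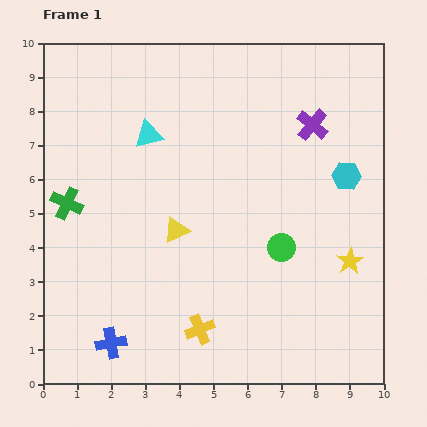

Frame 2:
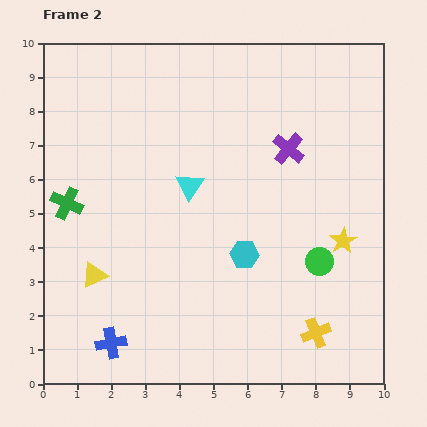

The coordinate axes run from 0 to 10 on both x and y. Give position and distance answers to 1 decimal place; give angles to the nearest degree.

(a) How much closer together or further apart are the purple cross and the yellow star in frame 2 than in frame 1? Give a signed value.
-1.0

Distance in frame 1: 4.1. Distance in frame 2: 3.1.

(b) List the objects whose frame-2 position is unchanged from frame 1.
the blue cross, the green cross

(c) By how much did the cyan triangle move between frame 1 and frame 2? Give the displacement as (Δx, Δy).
(1.2, -1.5)

The cyan triangle was at (3.1, 7.3) in frame 1 and (4.3, 5.8) in frame 2.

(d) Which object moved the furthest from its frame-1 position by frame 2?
the cyan hexagon

(moved 3.8; next 3.4)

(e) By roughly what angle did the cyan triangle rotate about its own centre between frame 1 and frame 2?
42° counter-clockwise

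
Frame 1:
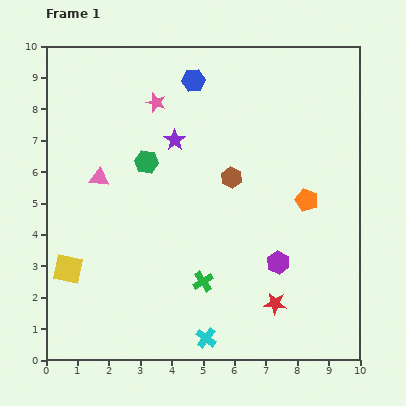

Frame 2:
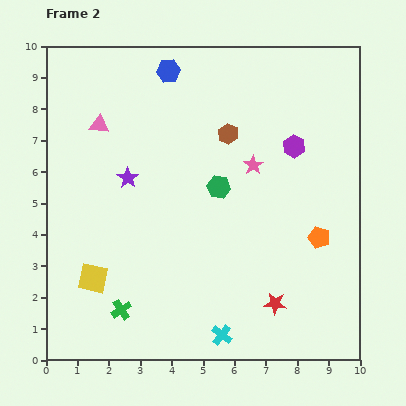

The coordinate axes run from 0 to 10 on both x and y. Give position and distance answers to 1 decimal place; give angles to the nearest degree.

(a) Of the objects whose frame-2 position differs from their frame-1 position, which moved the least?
the cyan cross

(moved 0.5)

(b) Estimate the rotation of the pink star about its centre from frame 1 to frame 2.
19° clockwise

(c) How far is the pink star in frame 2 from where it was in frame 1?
3.7

The pink star moved from (3.5, 8.2) to (6.6, 6.2), a distance of √(3.1² + 2.0²) ≈ 3.7.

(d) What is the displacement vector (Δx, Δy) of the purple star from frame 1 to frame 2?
(-1.5, -1.2)

The purple star was at (4.1, 7.0) in frame 1 and (2.6, 5.8) in frame 2.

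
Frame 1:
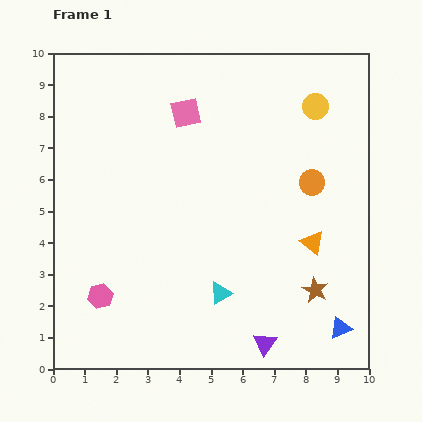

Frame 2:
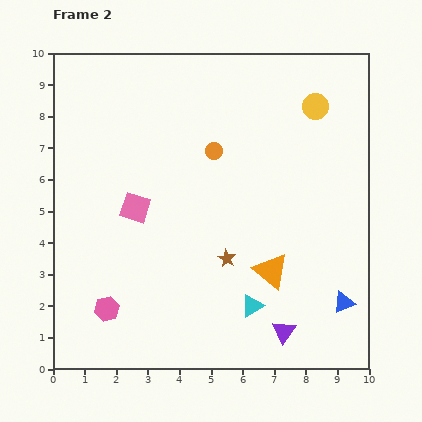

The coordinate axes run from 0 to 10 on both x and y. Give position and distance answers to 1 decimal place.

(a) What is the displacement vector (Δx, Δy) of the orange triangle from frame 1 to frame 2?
(-1.3, -0.9)

The orange triangle was at (8.2, 4.0) in frame 1 and (6.9, 3.1) in frame 2.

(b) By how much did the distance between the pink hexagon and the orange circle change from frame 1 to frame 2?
-1.6

Distance in frame 1: 7.6. Distance in frame 2: 6.0.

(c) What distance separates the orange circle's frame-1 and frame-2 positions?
3.3

The orange circle moved from (8.2, 5.9) to (5.1, 6.9), a distance of √(3.1² + 1.0²) ≈ 3.3.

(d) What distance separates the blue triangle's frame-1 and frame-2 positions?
0.8

The blue triangle moved from (9.1, 1.3) to (9.2, 2.1), a distance of √(0.1² + 0.8²) ≈ 0.8.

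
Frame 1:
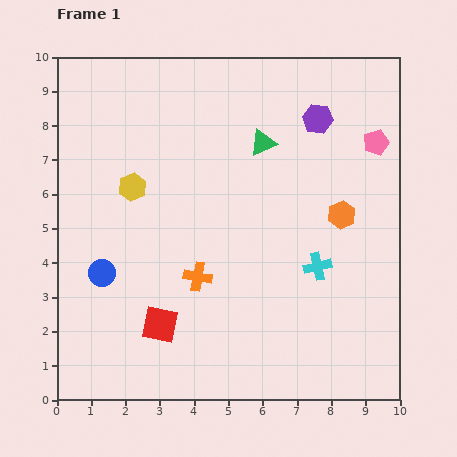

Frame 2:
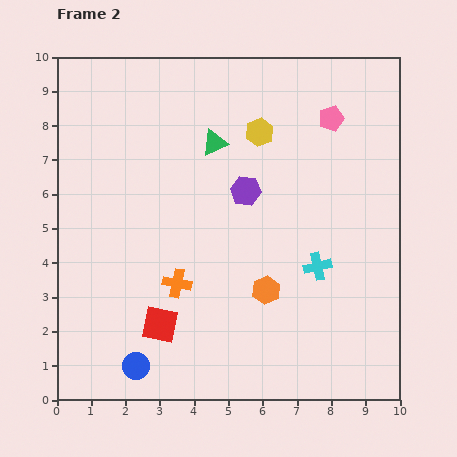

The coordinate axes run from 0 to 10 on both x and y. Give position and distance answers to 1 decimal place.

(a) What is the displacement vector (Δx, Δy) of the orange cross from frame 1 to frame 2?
(-0.6, -0.2)

The orange cross was at (4.1, 3.6) in frame 1 and (3.5, 3.4) in frame 2.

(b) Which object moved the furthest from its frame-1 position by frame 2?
the yellow hexagon

(moved 4.0; next 3.1)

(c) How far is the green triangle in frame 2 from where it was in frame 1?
1.4

The green triangle moved from (6.0, 7.5) to (4.6, 7.5), a distance of √(1.4² + 0.0²) ≈ 1.4.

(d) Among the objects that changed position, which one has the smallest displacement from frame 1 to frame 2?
the orange cross

(moved 0.6)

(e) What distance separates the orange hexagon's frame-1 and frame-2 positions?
3.1

The orange hexagon moved from (8.3, 5.4) to (6.1, 3.2), a distance of √(2.2² + 2.2²) ≈ 3.1.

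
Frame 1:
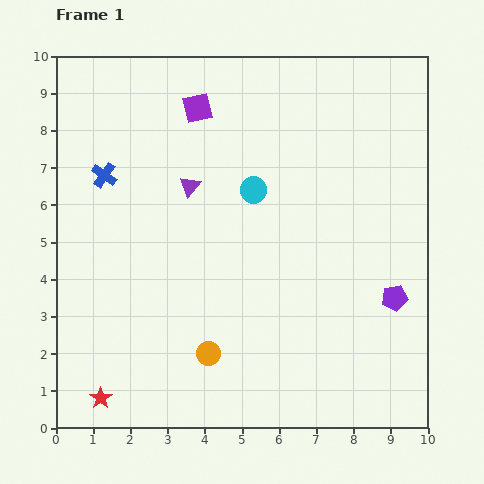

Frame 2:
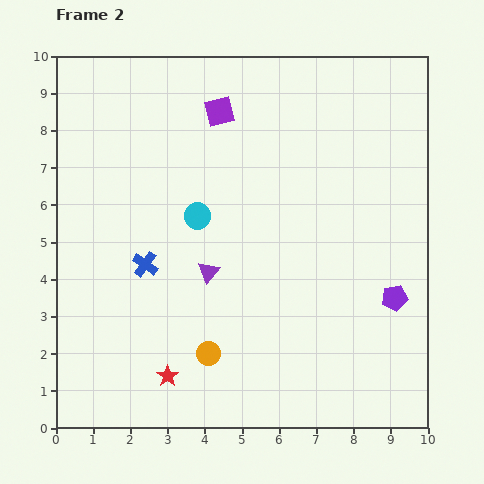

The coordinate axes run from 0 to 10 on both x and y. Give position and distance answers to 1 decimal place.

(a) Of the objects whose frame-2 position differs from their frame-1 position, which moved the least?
the purple square

(moved 0.6)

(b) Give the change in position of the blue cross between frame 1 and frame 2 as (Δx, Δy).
(1.1, -2.4)

The blue cross was at (1.3, 6.8) in frame 1 and (2.4, 4.4) in frame 2.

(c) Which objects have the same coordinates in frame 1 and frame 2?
the orange circle, the purple pentagon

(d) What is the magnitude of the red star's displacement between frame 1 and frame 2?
1.9

The red star moved from (1.2, 0.8) to (3.0, 1.4), a distance of √(1.8² + 0.6²) ≈ 1.9.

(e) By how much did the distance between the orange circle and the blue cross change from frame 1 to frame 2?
-2.7

Distance in frame 1: 5.6. Distance in frame 2: 2.9.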